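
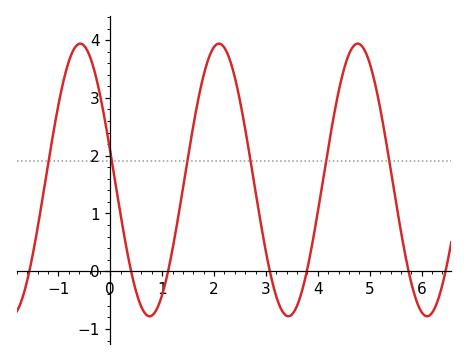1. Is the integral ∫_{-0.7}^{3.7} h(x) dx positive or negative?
positive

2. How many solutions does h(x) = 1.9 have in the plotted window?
6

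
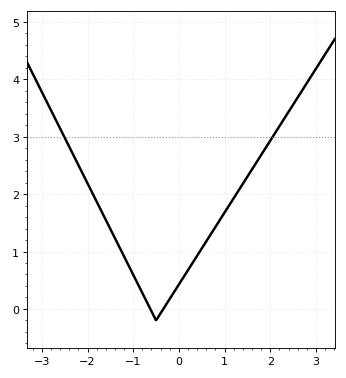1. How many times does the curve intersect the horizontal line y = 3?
2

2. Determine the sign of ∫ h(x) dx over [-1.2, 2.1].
positive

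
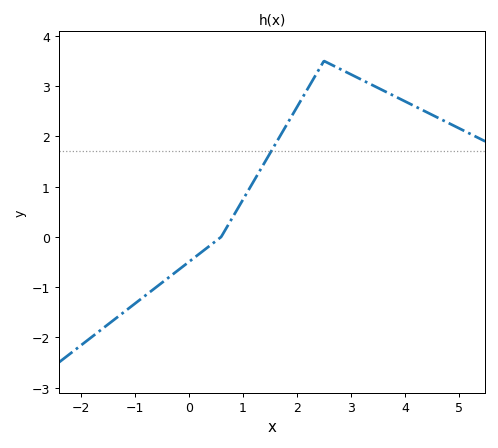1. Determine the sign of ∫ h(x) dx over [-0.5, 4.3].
positive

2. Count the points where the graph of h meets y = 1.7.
1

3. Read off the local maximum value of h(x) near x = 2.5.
3.5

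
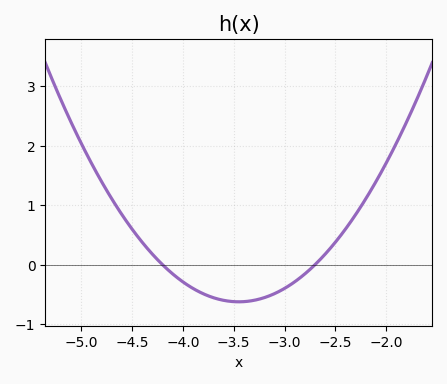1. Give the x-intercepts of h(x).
-4.2, -2.7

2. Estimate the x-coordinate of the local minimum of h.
-3.45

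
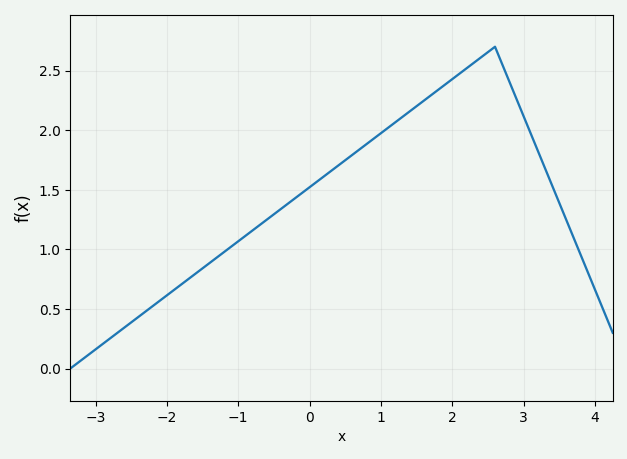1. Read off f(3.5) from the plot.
1.4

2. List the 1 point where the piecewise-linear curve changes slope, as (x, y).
(2.6, 2.7)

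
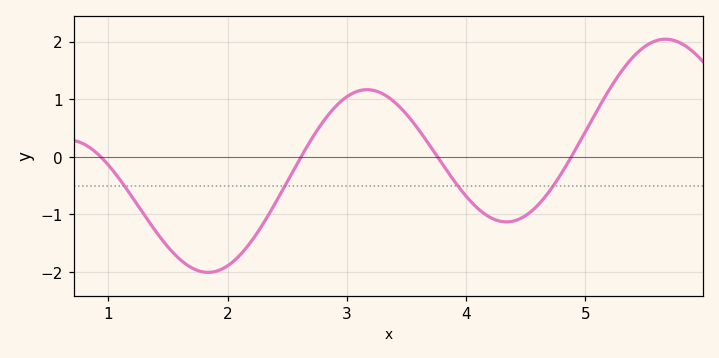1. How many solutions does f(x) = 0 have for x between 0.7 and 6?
4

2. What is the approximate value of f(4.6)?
-0.844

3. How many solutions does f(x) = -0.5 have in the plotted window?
4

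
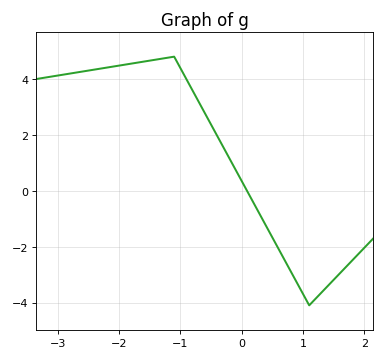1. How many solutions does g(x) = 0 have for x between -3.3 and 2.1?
1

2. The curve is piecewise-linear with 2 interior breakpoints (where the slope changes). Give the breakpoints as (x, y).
(-1.1, 4.8); (1.1, -4.1)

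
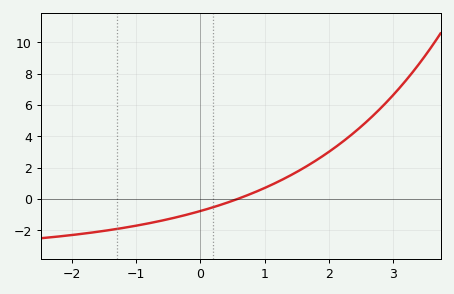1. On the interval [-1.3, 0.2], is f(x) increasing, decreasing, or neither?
increasing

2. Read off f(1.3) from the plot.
1.28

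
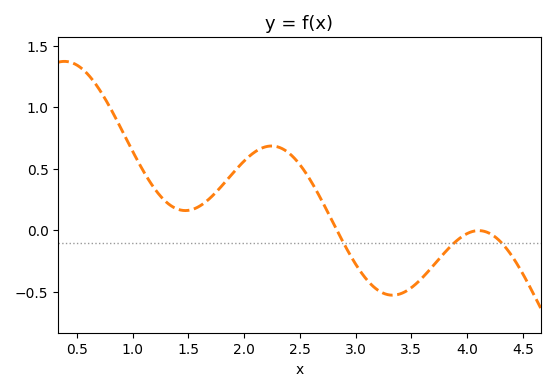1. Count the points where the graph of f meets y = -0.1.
3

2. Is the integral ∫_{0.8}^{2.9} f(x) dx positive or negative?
positive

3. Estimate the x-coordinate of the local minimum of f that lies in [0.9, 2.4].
1.47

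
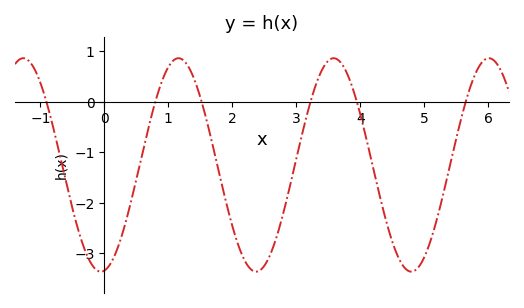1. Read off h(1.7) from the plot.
-0.898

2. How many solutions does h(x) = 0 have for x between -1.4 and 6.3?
6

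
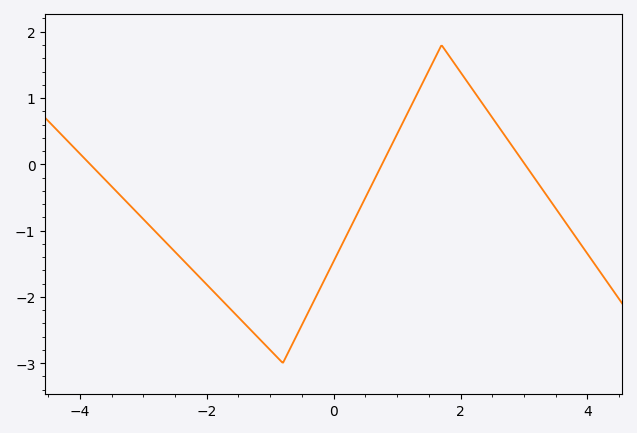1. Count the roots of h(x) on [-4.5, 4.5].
3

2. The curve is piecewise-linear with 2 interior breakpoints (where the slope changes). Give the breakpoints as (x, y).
(-0.8, -3); (1.7, 1.8)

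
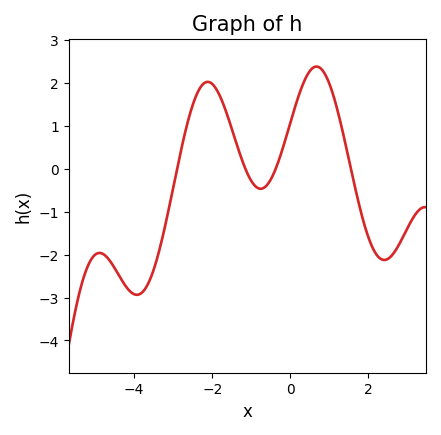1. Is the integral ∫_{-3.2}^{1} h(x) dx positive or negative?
positive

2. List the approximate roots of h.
-2.9, -1.15, -0.375, 1.55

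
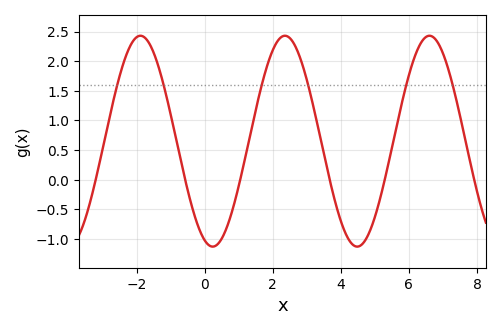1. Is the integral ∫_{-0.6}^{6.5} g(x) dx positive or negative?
positive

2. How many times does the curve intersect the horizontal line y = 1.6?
6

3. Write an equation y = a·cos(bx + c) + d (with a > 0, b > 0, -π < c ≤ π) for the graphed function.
y = 1.78cos(1.5x + 2.8) + 0.65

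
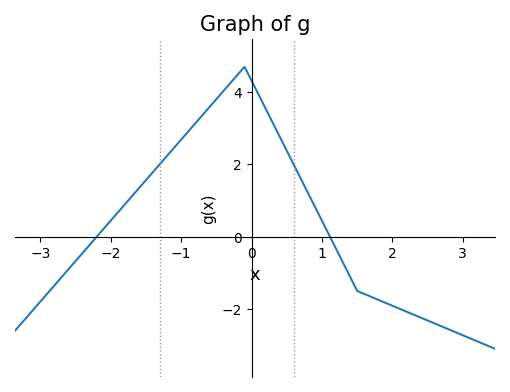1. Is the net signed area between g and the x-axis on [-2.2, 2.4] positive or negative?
positive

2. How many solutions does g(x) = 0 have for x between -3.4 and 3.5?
2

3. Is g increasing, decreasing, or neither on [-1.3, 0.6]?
neither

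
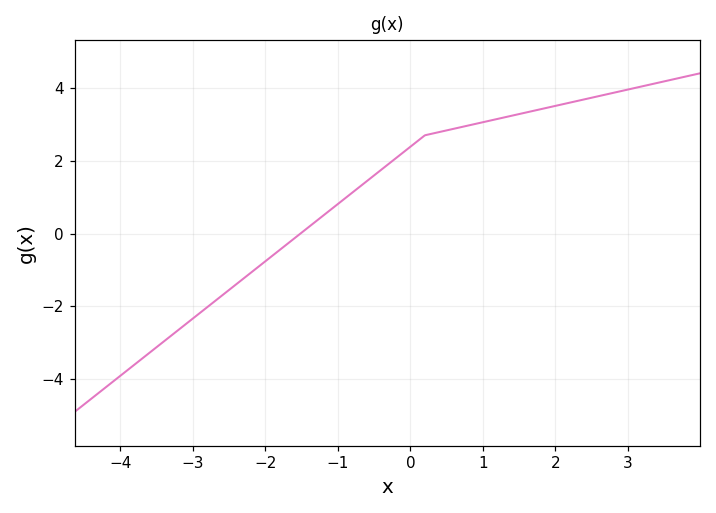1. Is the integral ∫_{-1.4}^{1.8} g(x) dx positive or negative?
positive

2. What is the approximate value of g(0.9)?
3.01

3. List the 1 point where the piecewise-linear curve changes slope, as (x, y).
(0.2, 2.7)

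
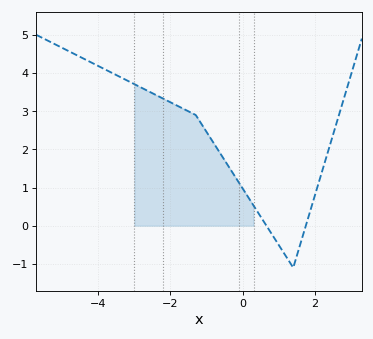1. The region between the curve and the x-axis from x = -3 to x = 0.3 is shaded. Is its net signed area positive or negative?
positive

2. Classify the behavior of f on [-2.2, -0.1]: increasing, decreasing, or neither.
decreasing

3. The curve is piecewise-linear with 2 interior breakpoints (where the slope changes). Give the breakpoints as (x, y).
(-1.3, 2.9); (1.4, -1.1)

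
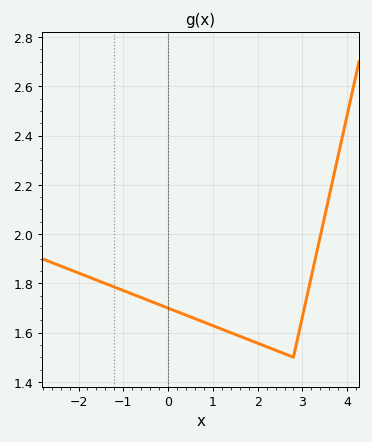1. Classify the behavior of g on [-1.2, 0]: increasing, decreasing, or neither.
decreasing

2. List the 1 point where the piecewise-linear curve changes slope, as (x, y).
(2.8, 1.5)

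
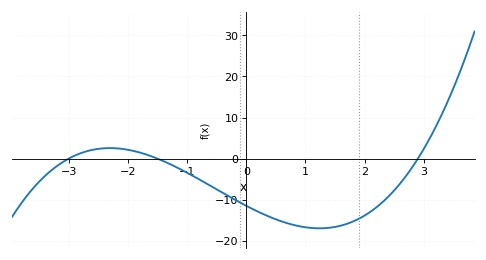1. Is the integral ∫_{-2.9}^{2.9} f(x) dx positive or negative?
negative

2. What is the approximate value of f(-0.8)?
-5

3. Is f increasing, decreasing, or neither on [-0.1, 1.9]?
neither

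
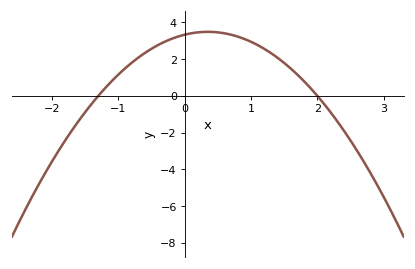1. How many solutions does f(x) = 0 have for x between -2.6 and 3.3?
2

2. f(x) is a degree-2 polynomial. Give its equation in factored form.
y = -1.28(x + 1.3)(x - 2)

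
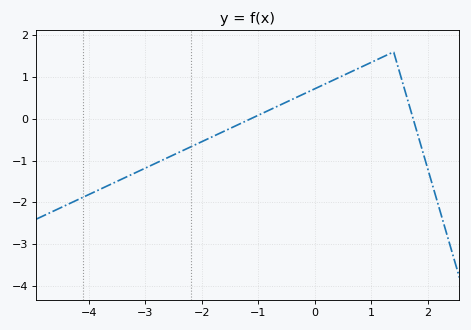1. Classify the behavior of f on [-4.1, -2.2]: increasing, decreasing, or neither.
increasing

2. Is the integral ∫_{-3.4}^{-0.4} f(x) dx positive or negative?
negative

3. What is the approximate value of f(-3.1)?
-1.24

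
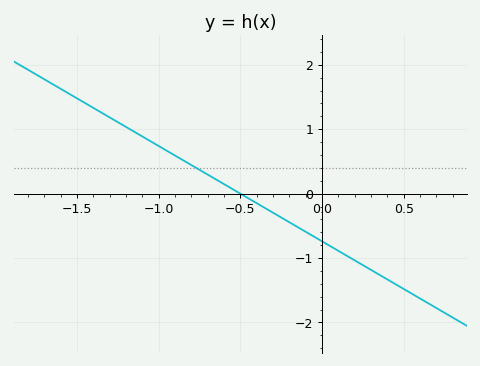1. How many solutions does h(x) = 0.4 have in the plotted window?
1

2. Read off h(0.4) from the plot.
-1.33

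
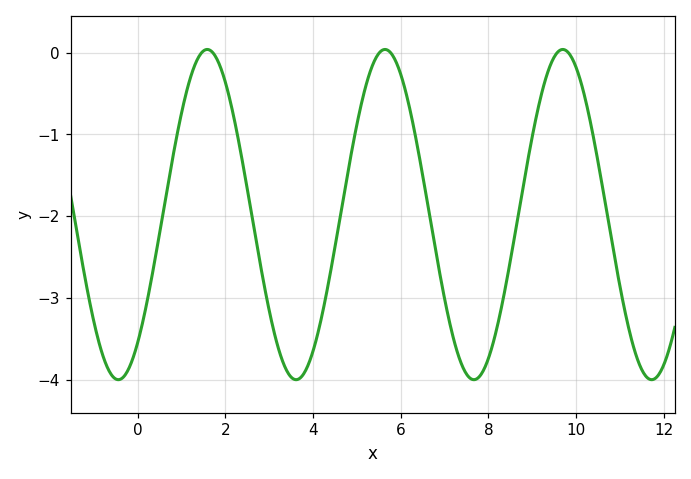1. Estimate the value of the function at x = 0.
-3.6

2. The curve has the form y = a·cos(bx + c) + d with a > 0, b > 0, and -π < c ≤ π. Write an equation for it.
y = 2.02cos(1.6x - 2.5) - 1.98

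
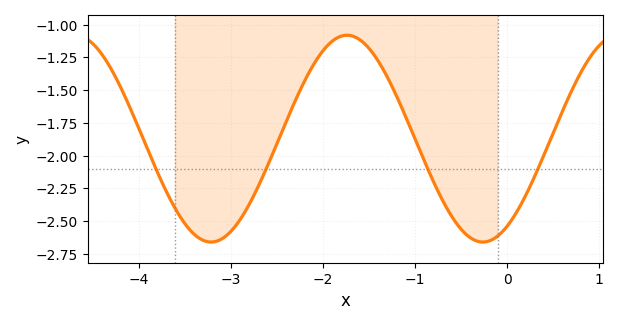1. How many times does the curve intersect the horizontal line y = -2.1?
4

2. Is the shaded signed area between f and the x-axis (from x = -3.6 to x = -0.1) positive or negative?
negative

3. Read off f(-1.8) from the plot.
-1.09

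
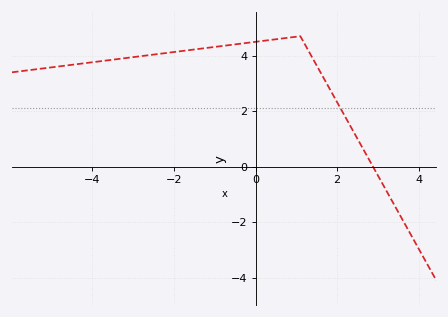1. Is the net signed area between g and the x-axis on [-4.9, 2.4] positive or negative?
positive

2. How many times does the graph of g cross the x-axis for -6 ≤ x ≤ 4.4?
1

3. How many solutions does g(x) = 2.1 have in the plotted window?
1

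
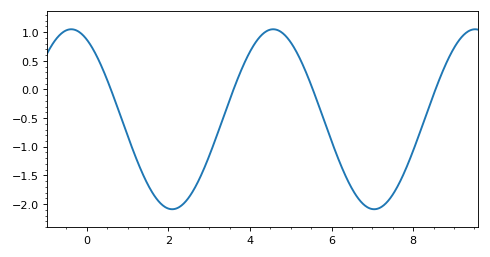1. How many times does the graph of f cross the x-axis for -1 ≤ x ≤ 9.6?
4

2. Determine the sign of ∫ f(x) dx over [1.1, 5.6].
negative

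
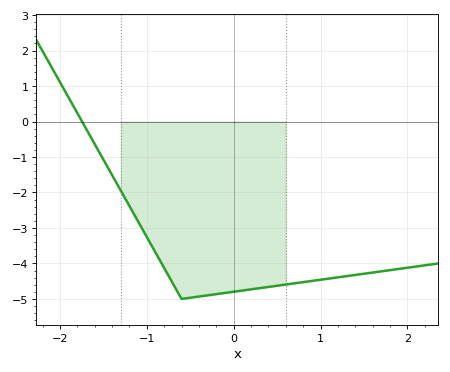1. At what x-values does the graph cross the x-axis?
-1.75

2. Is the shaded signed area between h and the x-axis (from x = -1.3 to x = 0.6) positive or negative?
negative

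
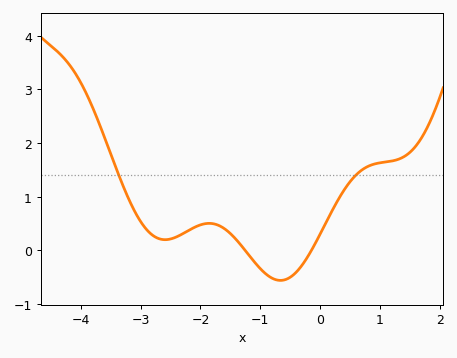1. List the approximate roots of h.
-1.3, -0.1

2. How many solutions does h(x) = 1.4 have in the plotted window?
2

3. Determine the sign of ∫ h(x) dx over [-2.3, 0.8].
positive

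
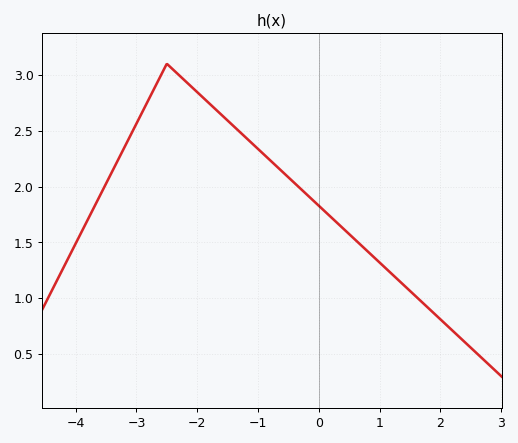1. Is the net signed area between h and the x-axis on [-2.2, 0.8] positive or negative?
positive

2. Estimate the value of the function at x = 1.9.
0.85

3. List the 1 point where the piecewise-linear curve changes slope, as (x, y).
(-2.5, 3.1)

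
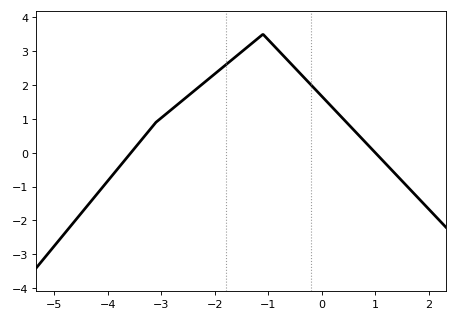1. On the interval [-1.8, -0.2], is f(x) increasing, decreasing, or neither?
neither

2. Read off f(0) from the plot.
1.7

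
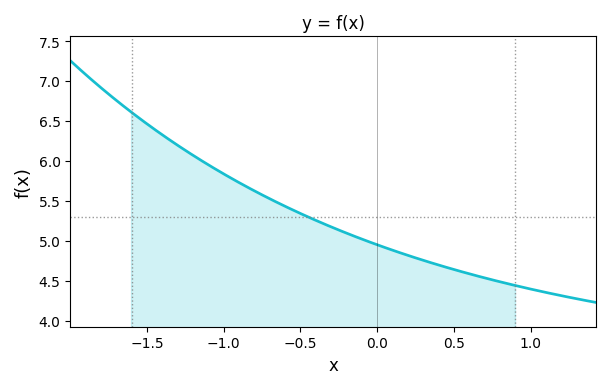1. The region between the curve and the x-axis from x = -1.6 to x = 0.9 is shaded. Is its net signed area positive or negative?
positive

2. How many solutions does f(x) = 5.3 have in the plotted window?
1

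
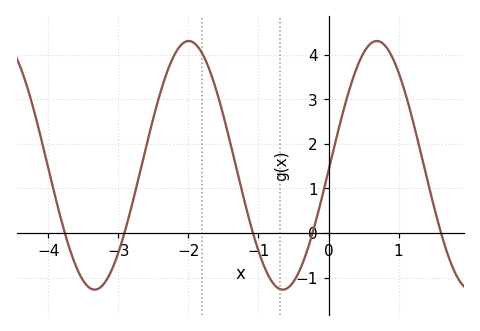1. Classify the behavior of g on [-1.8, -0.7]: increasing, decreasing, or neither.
decreasing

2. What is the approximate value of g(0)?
1.4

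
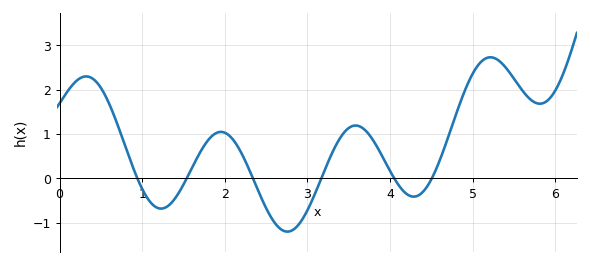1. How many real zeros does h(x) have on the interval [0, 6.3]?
6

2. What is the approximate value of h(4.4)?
-0.299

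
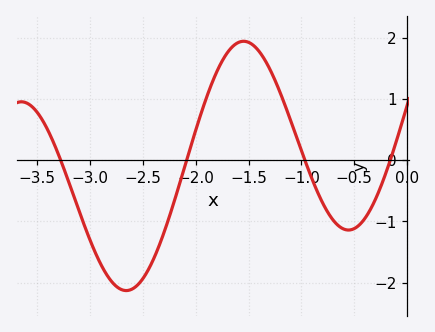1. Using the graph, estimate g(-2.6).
-2.1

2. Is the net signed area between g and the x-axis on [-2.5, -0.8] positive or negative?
positive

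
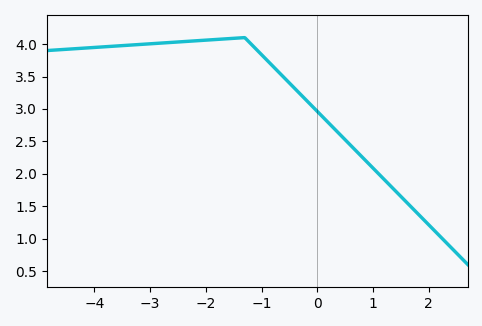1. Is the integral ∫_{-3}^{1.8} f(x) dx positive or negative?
positive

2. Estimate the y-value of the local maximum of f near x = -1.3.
4.1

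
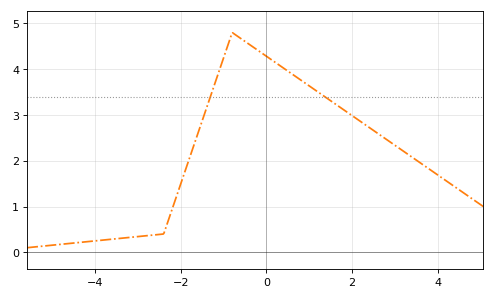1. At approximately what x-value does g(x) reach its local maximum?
-0.798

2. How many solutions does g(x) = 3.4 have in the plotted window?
2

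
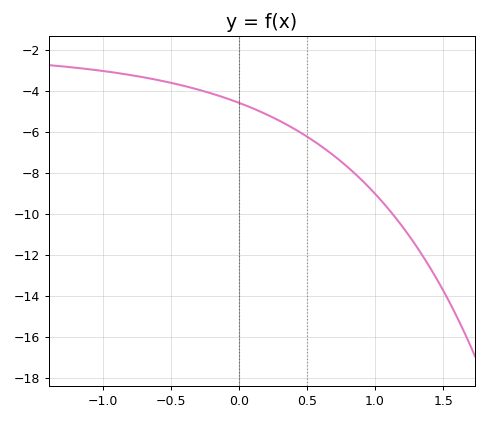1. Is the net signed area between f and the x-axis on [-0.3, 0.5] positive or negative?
negative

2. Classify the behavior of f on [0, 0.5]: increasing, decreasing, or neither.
decreasing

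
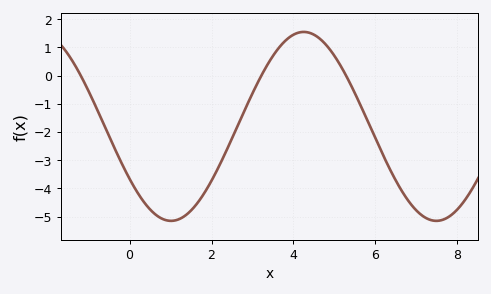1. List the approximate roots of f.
-1.2, 3.2, 5.2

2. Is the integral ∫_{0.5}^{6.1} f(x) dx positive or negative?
negative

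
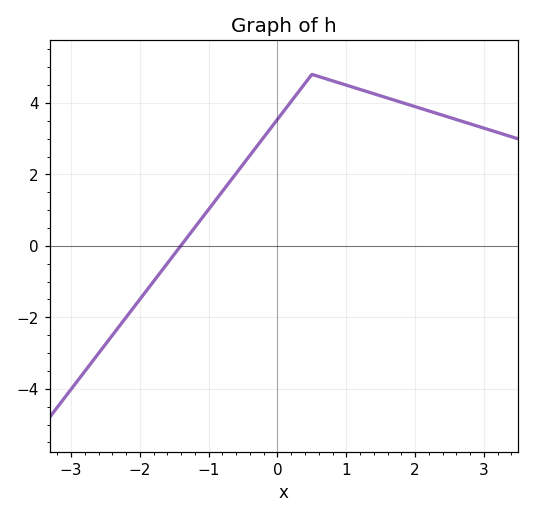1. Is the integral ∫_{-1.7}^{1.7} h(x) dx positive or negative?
positive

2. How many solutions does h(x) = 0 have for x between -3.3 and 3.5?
1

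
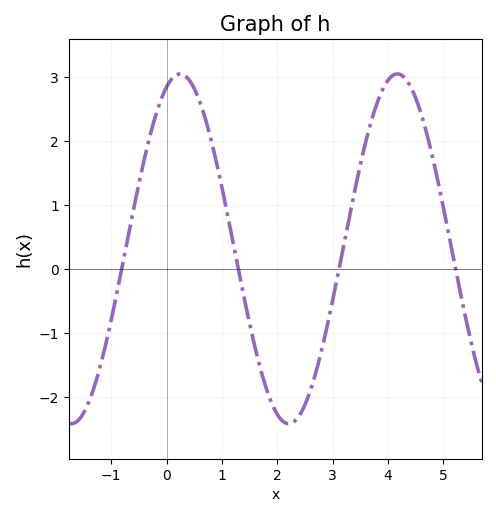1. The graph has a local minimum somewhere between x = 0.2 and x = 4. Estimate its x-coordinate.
2.2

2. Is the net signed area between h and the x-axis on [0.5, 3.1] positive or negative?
negative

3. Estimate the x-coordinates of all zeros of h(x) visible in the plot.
-0.8, 1.3, 3.1, 5.2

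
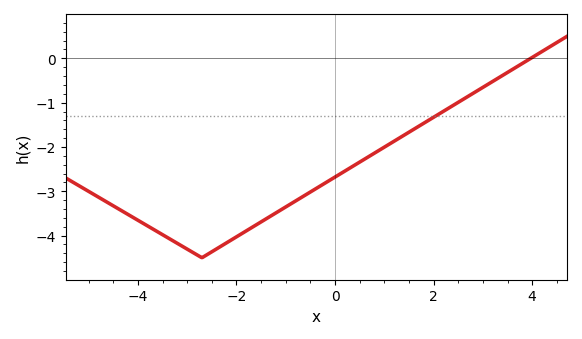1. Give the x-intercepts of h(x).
3.97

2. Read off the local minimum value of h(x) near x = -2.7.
-4.5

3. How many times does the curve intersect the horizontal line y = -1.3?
1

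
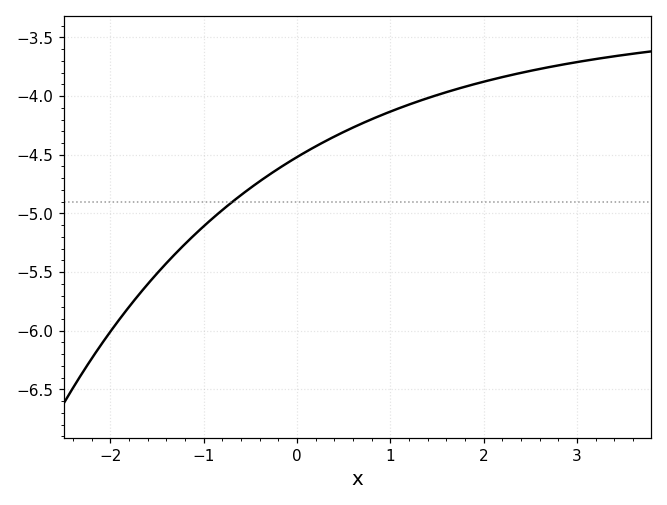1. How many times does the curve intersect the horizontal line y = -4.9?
1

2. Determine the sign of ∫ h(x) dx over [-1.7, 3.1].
negative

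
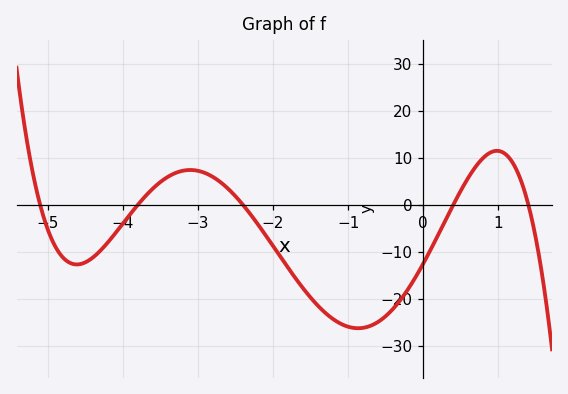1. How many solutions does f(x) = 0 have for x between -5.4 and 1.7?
5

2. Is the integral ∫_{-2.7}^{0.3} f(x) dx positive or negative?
negative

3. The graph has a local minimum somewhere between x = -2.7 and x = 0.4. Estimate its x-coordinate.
-0.866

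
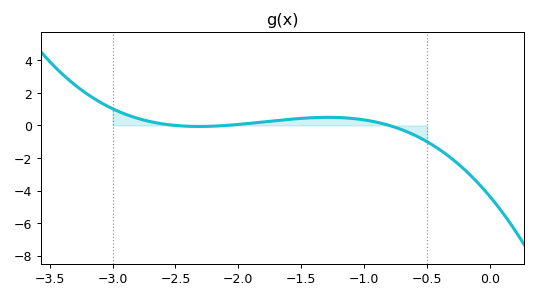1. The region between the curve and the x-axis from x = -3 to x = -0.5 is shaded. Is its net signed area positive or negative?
positive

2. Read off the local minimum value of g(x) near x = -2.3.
-0.063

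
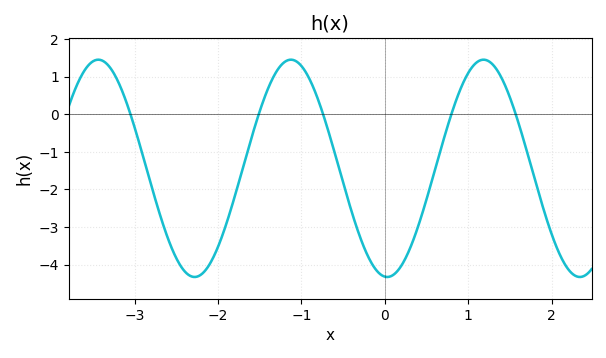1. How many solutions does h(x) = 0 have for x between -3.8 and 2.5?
5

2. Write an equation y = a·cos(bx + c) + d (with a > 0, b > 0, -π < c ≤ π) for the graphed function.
y = 2.89cos(2.72x + 3.06) - 1.44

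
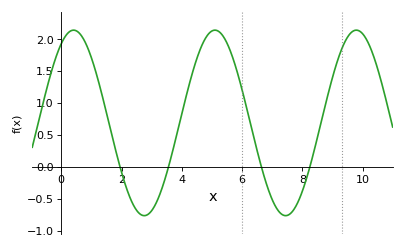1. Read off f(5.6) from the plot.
1.83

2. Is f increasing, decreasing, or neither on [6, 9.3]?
neither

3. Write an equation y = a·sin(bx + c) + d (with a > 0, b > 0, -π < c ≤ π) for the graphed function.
y = 1.45sin(1.34x + 1.02) + 0.69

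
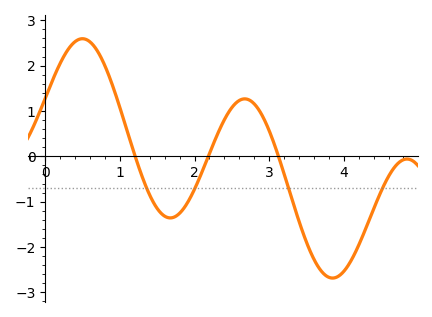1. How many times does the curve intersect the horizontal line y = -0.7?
4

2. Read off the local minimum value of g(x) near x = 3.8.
-2.68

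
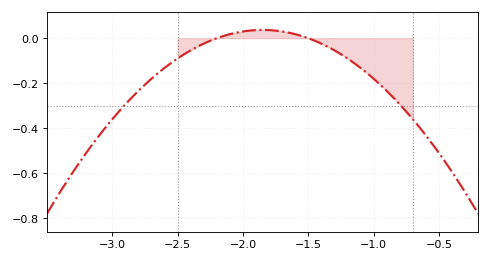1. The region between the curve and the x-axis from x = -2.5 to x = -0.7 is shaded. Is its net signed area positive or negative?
negative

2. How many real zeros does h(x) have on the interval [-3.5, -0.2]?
2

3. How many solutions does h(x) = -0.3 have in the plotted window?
2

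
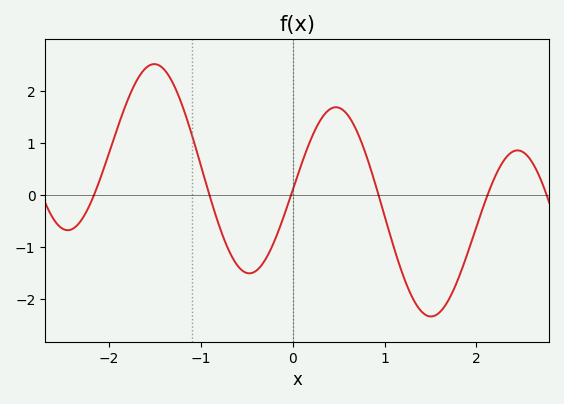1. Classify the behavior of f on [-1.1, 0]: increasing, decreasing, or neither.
neither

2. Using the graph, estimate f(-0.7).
-1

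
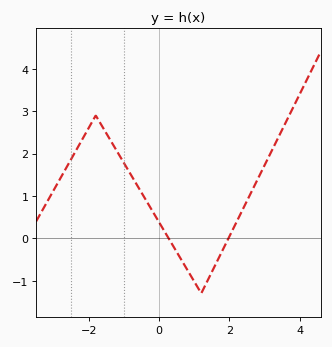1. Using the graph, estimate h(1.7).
-0.46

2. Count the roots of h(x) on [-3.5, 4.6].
2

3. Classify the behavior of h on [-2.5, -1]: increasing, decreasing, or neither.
neither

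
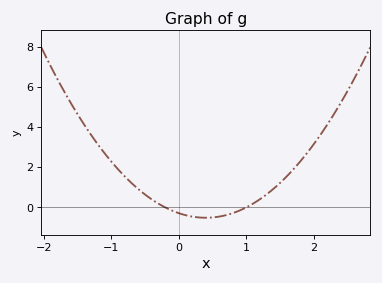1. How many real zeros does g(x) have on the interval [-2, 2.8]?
2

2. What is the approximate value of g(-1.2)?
3.2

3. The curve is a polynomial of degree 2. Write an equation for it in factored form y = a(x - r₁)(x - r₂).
y = 1.43(x + 0.2)(x - 1)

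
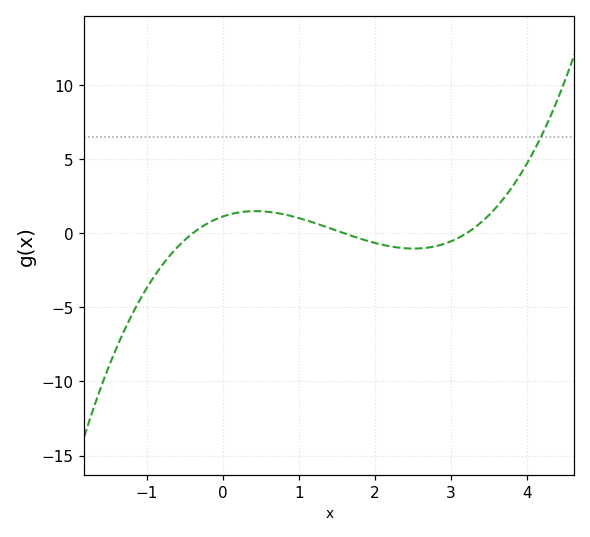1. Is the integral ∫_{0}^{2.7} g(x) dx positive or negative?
positive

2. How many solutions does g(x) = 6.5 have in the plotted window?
1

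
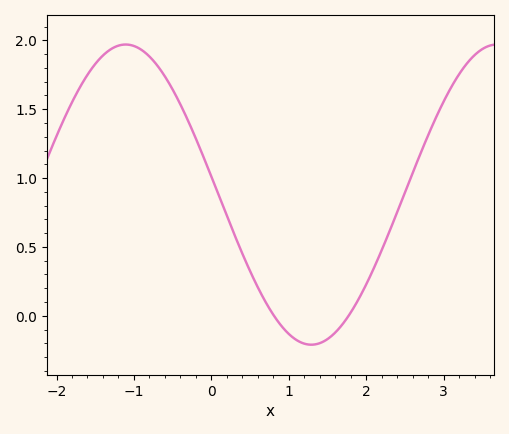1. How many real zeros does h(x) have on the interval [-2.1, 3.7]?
2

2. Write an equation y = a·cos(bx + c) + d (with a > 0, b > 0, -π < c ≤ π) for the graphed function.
y = 1.09cos(1.3x + 1.5) + 0.88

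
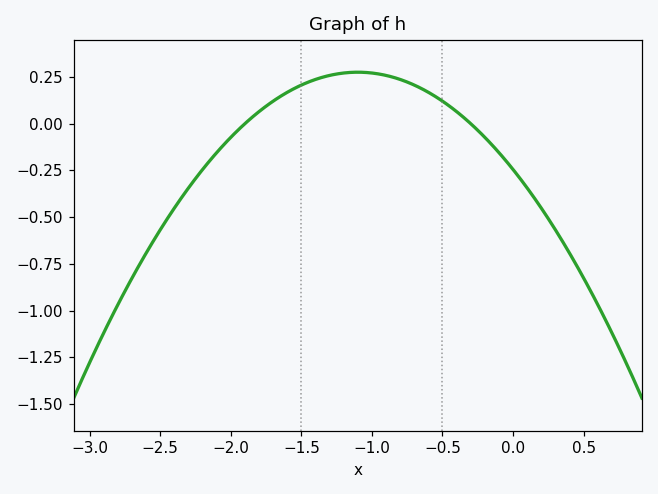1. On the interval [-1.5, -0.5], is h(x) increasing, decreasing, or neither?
neither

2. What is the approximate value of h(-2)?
-0.073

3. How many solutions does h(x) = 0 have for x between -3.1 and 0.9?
2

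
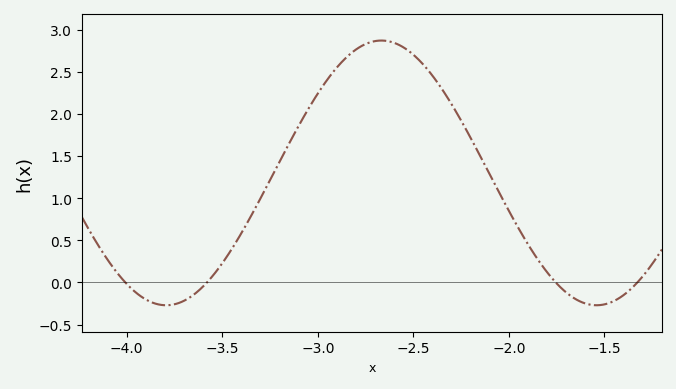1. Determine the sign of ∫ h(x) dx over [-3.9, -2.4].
positive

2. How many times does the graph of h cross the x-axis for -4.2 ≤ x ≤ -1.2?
4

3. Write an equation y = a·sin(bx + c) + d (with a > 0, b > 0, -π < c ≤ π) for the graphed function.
y = 1.57sin(2.79x + 2.73) + 1.3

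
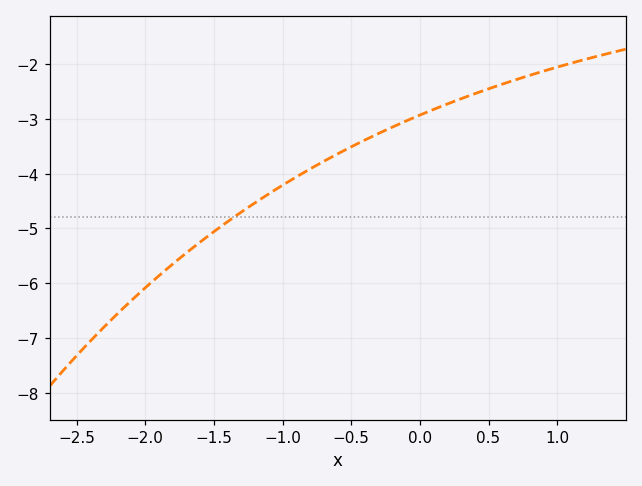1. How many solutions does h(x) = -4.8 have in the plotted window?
1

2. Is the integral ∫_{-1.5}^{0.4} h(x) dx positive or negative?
negative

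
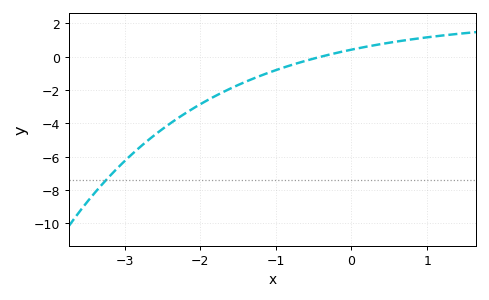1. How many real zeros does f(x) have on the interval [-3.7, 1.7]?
1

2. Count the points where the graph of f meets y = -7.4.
1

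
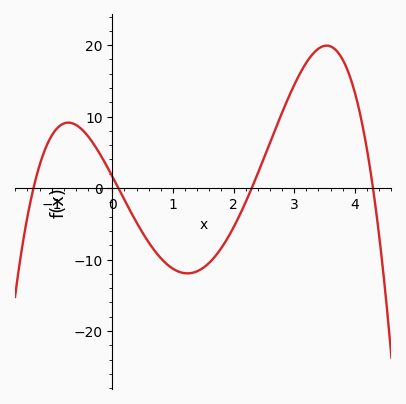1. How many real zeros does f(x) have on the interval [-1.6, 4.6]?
4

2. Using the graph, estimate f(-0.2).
4.71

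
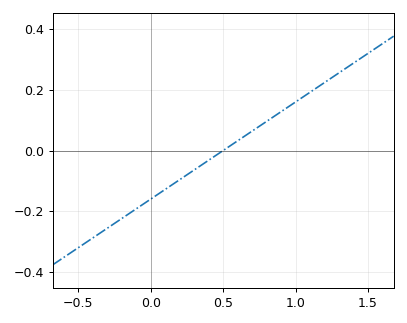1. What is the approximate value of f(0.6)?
0.04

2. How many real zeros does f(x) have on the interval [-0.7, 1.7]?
1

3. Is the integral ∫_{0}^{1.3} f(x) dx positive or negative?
positive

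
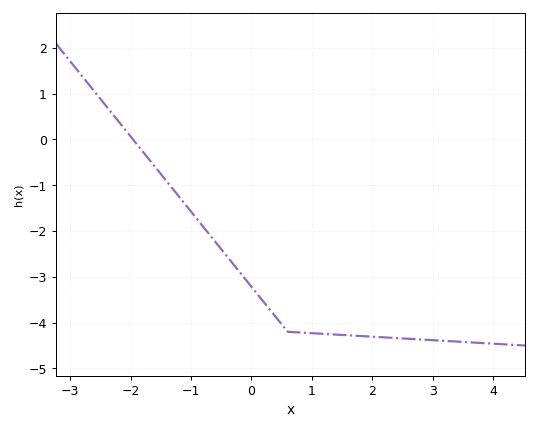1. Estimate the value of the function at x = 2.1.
-4.3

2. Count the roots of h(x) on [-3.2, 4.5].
1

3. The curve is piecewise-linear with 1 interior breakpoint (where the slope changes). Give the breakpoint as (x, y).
(0.6, -4.2)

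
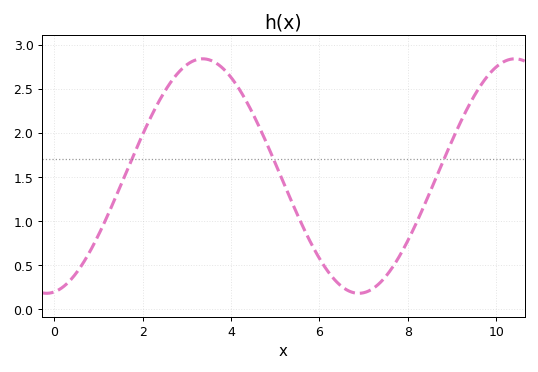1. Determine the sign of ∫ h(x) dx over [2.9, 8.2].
positive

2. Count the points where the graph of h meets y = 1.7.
3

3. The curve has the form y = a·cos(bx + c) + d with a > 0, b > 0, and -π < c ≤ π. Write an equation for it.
y = 1.33cos(0.89x - 2.99) + 1.51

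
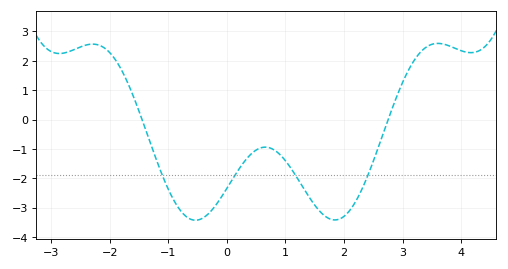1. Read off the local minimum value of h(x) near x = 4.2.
2.3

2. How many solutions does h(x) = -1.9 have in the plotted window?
4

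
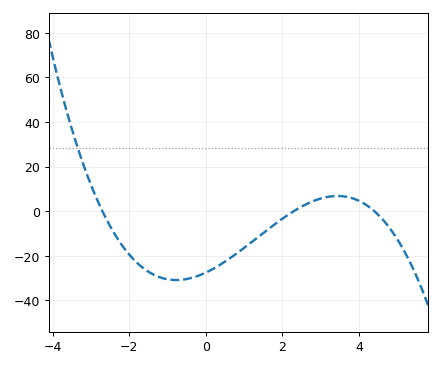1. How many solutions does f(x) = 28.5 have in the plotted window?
1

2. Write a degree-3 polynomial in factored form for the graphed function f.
y = -1.01(x + 2.7)(x - 2.3)(x - 4.4)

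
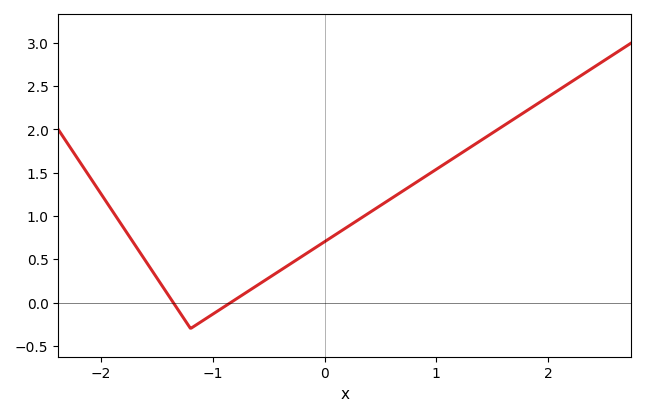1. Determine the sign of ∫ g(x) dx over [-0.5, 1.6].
positive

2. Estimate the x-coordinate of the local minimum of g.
-1.2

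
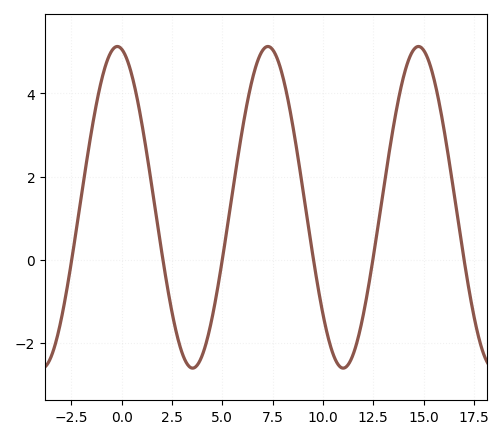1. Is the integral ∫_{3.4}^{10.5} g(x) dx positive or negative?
positive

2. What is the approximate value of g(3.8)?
-2.51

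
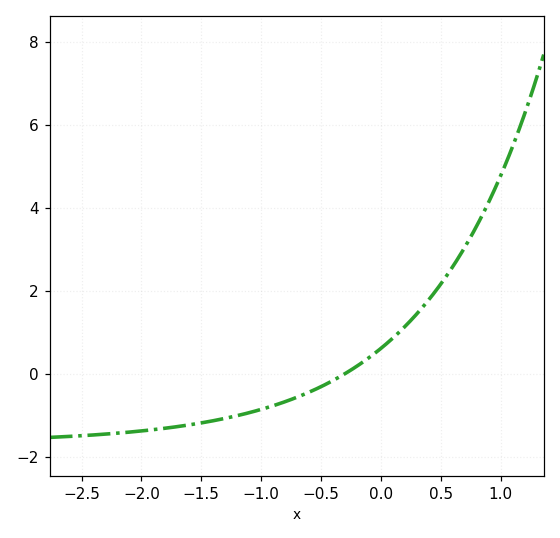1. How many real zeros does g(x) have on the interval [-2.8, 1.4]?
1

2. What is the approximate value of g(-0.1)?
0.4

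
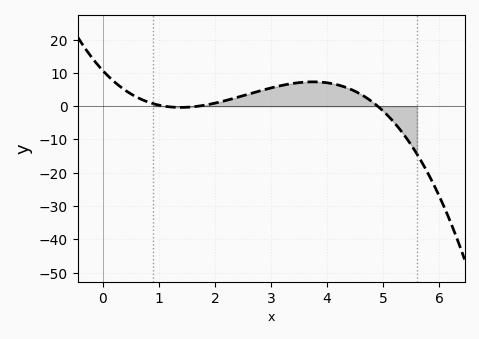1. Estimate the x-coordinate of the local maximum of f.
3.7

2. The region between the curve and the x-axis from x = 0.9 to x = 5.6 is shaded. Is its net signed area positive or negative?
positive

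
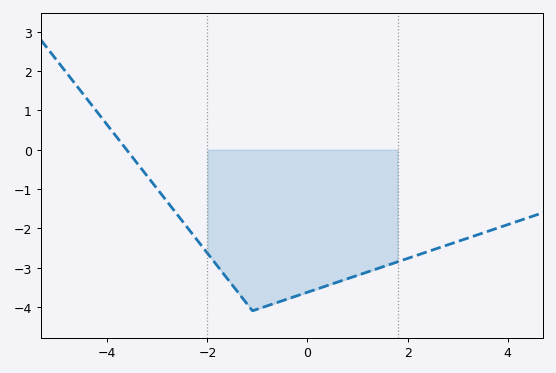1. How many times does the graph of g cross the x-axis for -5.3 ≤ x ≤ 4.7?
1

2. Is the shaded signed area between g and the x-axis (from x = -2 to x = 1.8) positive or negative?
negative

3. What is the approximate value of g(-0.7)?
-3.9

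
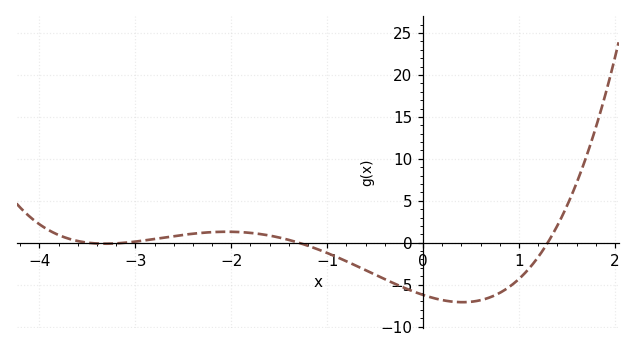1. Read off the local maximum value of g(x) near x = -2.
1.3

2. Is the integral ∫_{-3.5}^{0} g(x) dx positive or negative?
negative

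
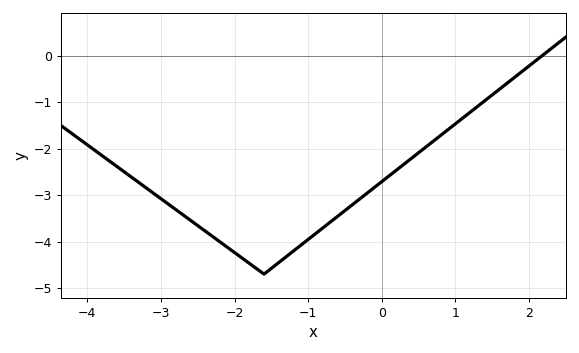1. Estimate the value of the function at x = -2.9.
-3.19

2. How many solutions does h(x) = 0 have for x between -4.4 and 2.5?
1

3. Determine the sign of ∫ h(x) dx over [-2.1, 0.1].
negative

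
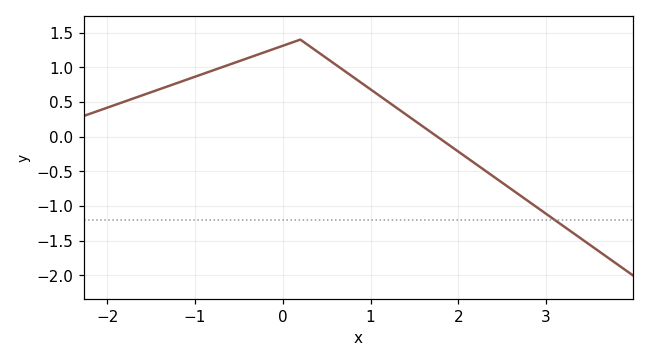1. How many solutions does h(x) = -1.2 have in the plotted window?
1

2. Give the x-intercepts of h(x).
1.76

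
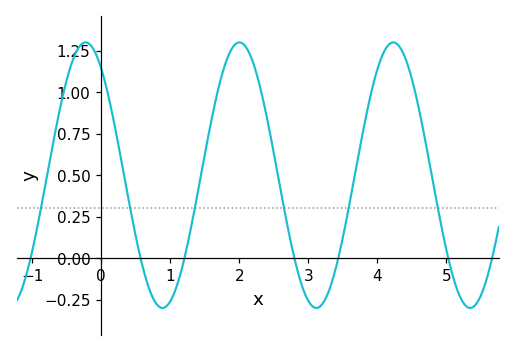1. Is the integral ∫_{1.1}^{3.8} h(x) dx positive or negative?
positive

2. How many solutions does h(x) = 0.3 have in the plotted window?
6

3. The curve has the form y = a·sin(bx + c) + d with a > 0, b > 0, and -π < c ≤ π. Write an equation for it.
y = 0.8sin(2.8x + 2.2) + 0.5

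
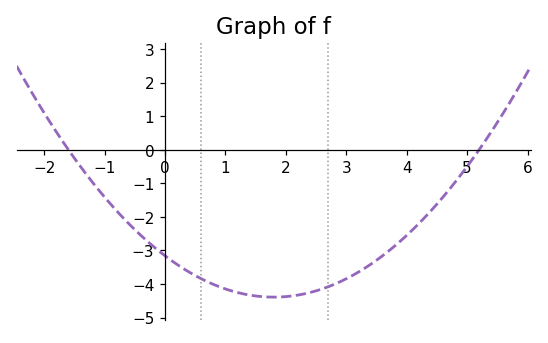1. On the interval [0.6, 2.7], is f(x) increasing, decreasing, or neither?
neither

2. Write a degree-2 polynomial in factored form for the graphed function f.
y = 0.38(x + 1.6)(x - 5.2)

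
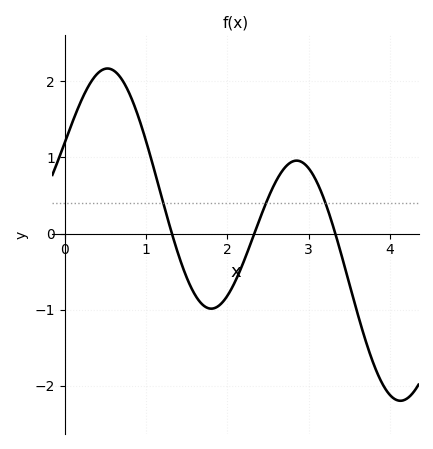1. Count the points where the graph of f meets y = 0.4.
3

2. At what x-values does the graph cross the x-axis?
1.3, 2.3, 3.3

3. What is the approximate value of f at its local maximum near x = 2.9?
1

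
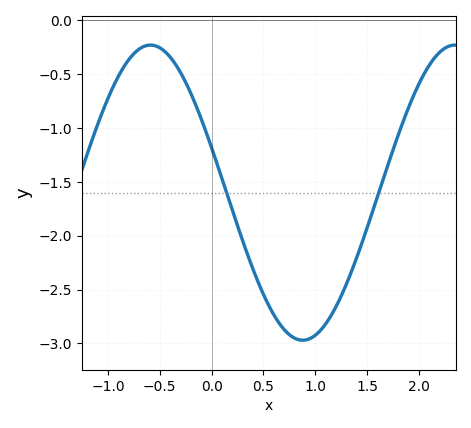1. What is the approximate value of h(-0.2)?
-0.678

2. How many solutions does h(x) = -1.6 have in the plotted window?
2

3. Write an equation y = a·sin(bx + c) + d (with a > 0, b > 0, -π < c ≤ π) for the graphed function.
y = 1.37sin(2.14x + 2.83) - 1.6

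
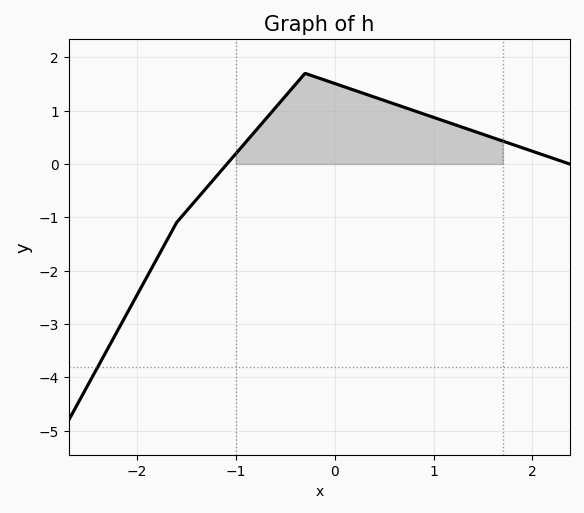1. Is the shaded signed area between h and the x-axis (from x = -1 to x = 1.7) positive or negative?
positive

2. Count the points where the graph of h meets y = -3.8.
1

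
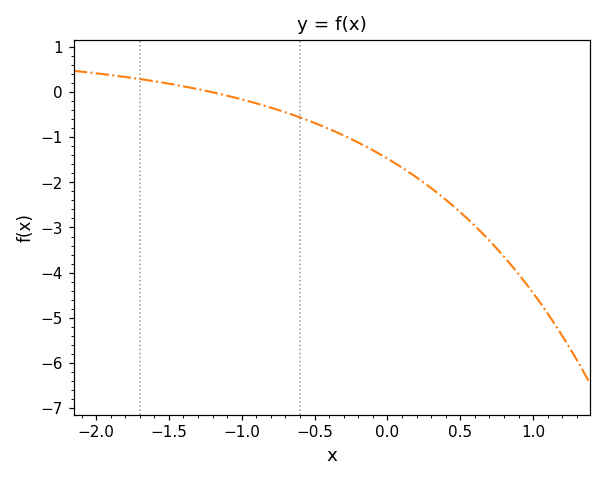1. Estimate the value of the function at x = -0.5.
-0.7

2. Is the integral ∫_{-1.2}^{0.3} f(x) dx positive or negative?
negative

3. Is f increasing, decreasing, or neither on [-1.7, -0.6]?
decreasing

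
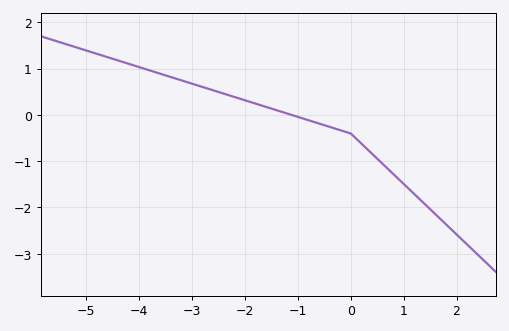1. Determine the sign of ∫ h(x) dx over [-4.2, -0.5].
positive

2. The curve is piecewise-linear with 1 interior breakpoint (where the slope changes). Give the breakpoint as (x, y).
(0, -0.4)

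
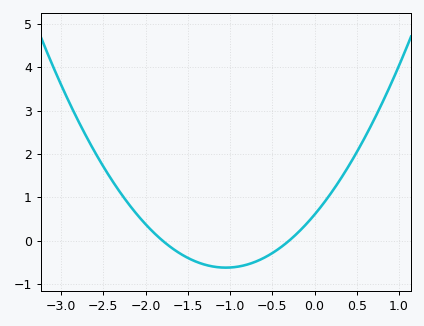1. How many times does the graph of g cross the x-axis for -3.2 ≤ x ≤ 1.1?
2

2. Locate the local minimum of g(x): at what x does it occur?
-1.1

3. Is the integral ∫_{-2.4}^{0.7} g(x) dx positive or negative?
positive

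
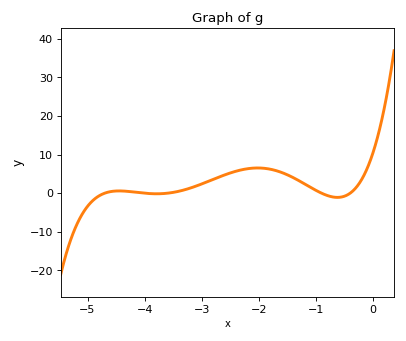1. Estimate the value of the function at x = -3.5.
0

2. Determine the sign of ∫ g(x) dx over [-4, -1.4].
positive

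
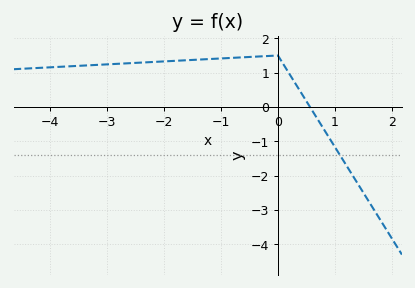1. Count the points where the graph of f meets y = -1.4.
1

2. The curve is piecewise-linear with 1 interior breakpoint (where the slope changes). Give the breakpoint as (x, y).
(0, 1.5)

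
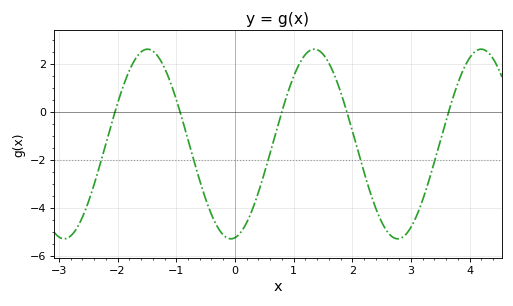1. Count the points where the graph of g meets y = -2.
5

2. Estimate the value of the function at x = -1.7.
2.19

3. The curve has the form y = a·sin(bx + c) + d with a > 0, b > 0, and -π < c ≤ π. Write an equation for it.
y = 3.95sin(2.21x - 1.42) - 1.34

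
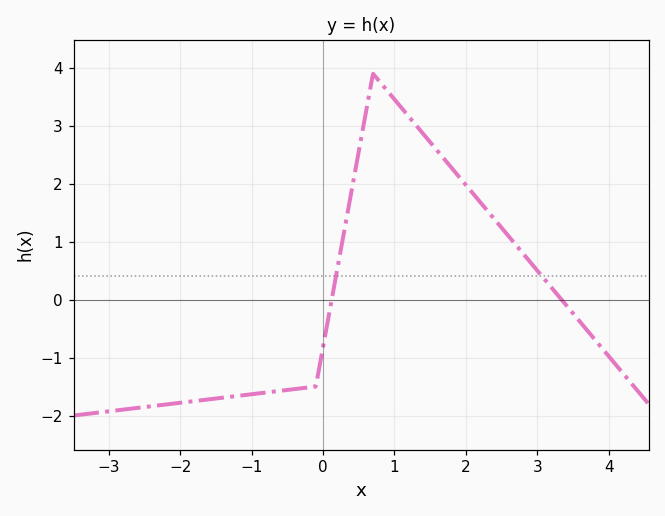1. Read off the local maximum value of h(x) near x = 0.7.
3.9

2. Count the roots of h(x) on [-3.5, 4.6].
2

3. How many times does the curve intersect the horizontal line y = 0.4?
2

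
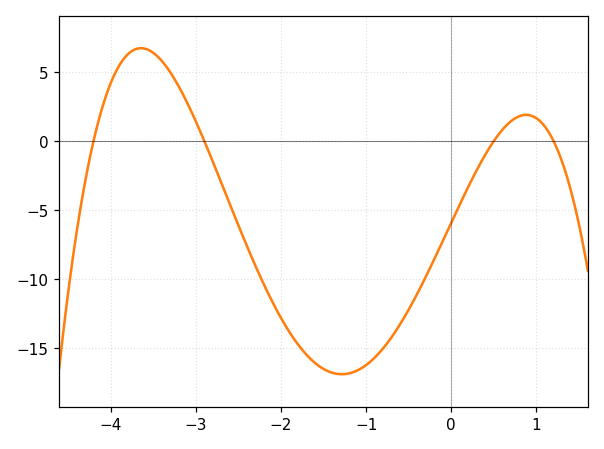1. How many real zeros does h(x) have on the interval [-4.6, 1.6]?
4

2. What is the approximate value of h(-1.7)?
-15.5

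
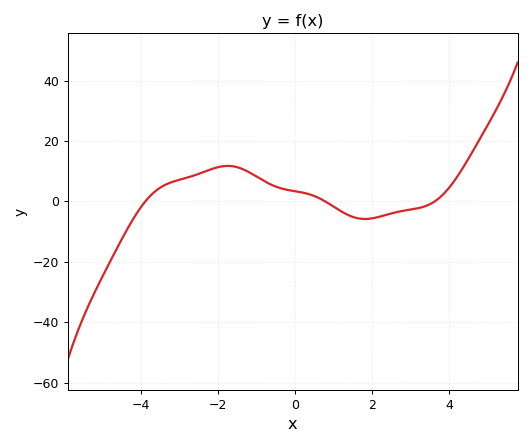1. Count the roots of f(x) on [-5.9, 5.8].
3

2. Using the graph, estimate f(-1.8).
11.7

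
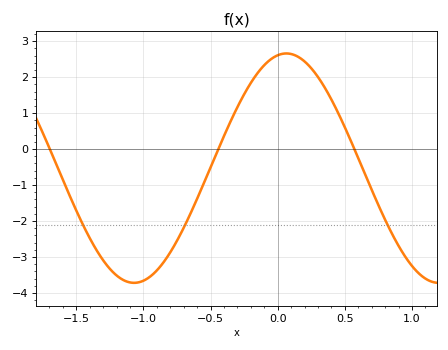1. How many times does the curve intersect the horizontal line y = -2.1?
3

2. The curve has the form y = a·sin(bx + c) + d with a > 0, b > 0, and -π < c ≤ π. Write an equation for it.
y = 3.19sin(2.8x + 1.4) - 0.53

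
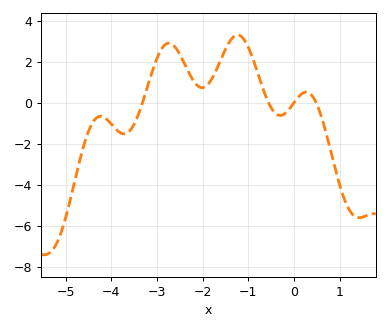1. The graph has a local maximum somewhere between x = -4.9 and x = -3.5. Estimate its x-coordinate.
-4.23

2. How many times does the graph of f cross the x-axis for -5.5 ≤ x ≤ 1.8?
4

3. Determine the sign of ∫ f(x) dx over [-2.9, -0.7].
positive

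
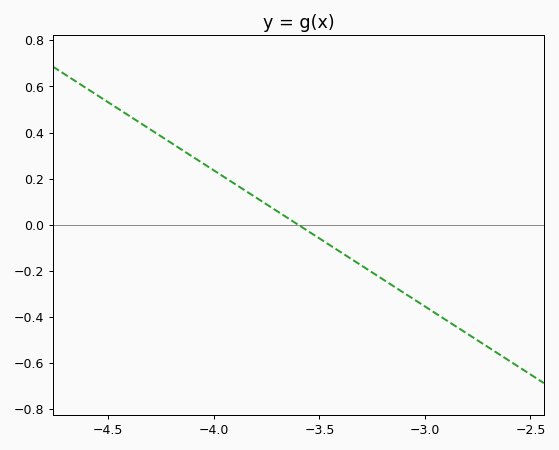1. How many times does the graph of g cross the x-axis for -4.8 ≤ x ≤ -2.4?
1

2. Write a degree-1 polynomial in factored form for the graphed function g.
y = -0.59(x + 3.6)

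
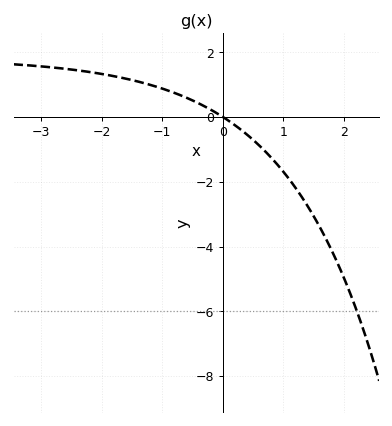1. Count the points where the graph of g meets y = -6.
1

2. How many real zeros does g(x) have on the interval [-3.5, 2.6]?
1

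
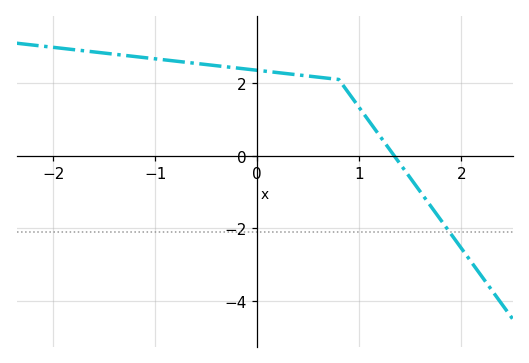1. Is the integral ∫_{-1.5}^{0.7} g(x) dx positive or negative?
positive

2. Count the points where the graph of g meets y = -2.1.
1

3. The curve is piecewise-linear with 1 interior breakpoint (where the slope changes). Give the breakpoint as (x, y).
(0.8, 2.1)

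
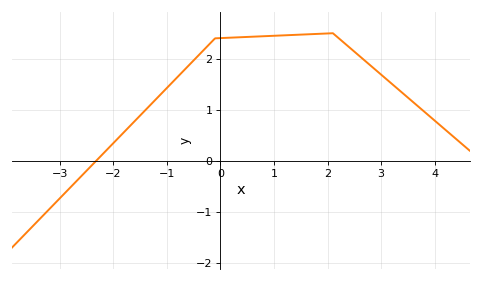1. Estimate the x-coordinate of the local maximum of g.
2.1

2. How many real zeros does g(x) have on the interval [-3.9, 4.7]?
1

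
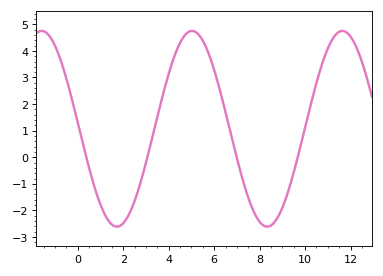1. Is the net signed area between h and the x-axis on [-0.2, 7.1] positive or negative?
positive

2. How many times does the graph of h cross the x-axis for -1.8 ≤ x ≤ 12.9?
4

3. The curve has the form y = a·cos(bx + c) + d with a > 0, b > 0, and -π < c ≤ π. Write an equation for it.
y = 3.68cos(0.95x + 1.5) + 1.07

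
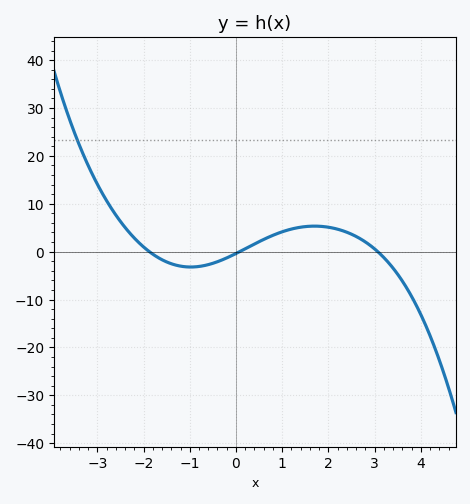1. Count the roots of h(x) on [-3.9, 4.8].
3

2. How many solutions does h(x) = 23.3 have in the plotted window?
1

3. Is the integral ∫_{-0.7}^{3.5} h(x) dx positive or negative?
positive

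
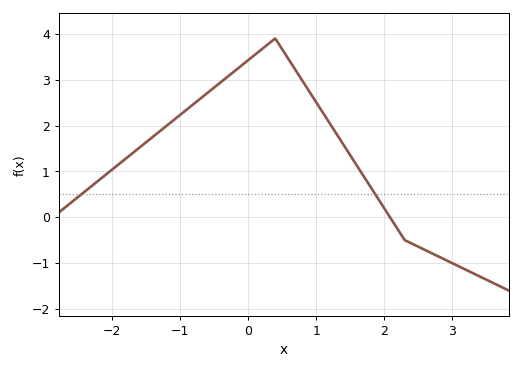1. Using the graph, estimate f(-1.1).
2.11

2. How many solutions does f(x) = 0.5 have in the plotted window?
2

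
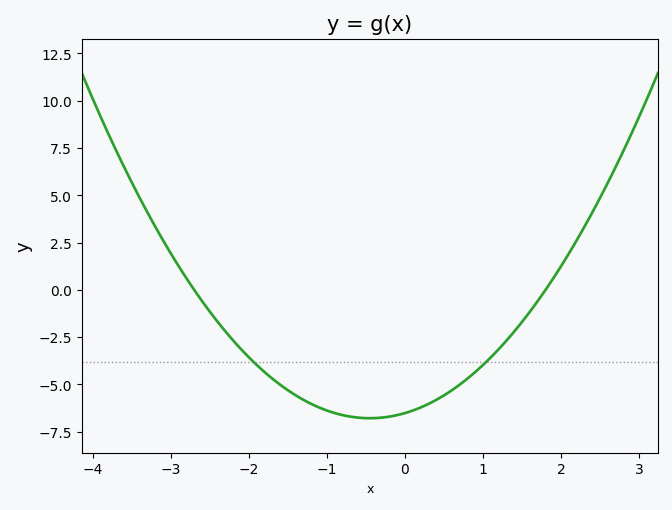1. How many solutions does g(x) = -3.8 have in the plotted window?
2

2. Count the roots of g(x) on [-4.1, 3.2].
2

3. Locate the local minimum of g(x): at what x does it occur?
-0.5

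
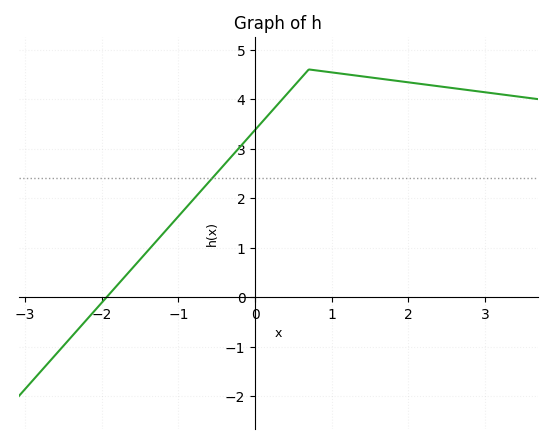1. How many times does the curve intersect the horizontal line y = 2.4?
1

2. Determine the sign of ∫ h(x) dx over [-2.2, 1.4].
positive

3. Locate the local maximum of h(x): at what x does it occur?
0.7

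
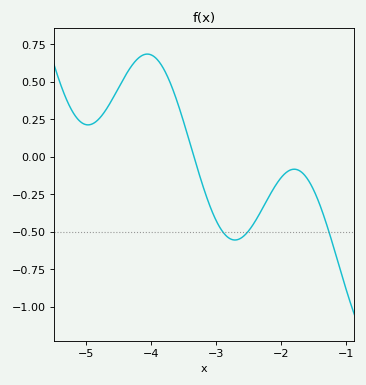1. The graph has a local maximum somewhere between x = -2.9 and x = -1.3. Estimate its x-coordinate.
-1.8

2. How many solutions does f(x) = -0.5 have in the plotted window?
3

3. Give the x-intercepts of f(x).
-3.35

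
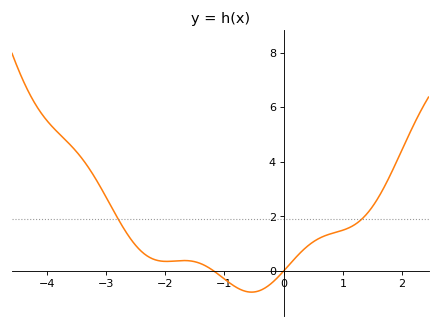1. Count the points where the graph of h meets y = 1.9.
2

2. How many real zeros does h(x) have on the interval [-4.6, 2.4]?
2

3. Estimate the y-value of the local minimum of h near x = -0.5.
-0.8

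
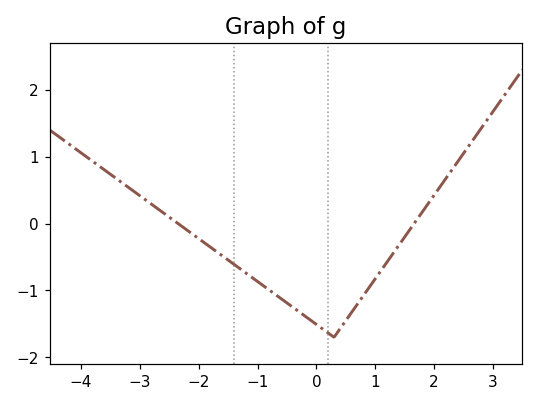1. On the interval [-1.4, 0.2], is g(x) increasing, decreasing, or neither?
decreasing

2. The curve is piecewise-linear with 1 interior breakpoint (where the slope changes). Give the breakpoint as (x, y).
(0.3, -1.7)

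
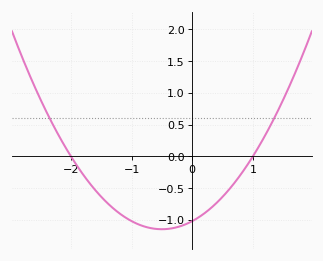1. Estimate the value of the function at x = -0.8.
-1.1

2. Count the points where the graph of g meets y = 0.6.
2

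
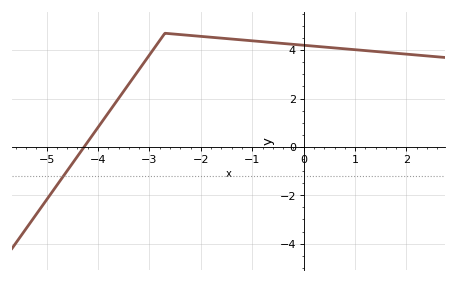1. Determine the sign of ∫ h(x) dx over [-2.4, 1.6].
positive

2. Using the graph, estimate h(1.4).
3.95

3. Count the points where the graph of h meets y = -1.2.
1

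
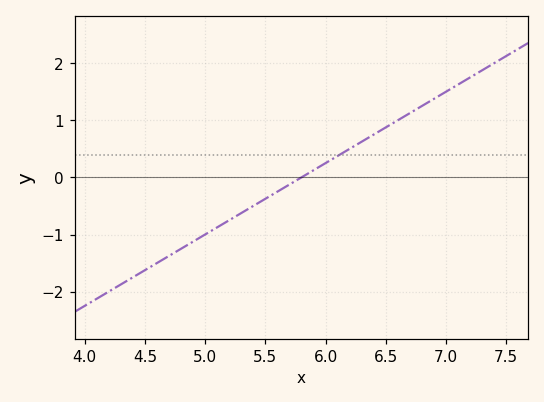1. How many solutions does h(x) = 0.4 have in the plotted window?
1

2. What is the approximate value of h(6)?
0.2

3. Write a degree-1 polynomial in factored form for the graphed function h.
y = 1.25(x - 5.8)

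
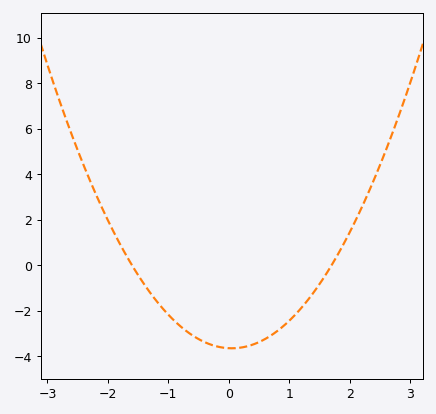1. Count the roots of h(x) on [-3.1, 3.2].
2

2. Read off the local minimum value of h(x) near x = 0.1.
-3.6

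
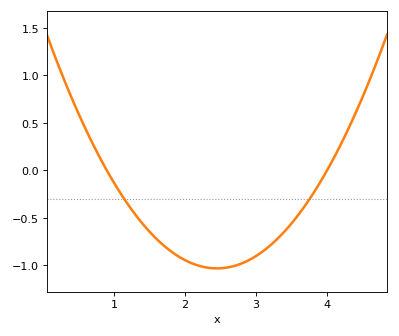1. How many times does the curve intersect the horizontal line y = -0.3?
2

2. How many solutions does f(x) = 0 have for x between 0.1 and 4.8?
2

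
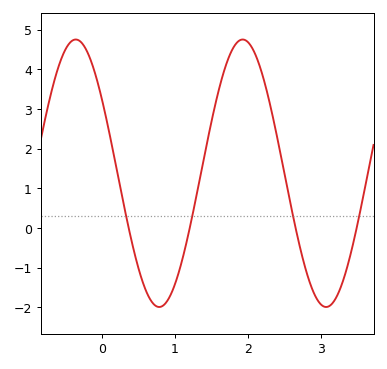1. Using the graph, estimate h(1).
-1.42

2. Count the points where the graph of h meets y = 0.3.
4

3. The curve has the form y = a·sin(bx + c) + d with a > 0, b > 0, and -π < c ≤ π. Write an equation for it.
y = 3.37sin(2.75x + 2.55) + 1.38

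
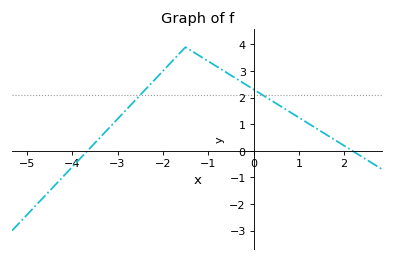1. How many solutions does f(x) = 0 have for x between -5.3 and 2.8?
2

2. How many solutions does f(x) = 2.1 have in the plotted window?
2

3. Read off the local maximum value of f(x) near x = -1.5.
3.9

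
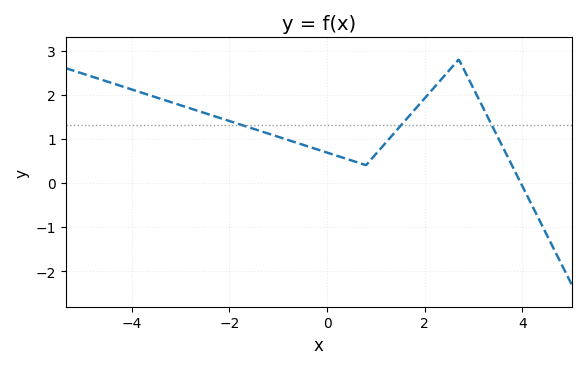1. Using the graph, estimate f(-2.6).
1.6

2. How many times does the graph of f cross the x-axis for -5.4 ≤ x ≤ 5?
1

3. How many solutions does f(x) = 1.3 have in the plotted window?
3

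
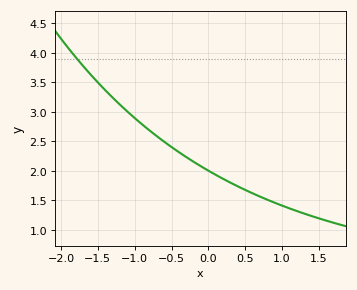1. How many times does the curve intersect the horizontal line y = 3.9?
1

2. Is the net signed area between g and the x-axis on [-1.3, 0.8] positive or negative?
positive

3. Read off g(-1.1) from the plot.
3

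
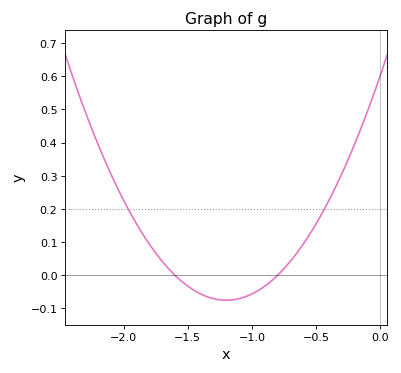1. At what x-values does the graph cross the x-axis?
-1.6, -0.8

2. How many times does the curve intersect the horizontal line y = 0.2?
2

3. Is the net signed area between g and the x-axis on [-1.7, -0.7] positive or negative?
negative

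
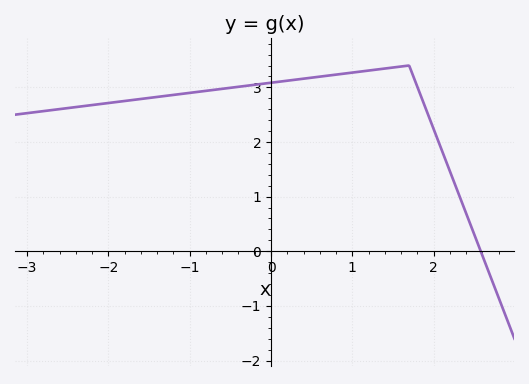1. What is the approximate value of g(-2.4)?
2.64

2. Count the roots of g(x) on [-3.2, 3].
1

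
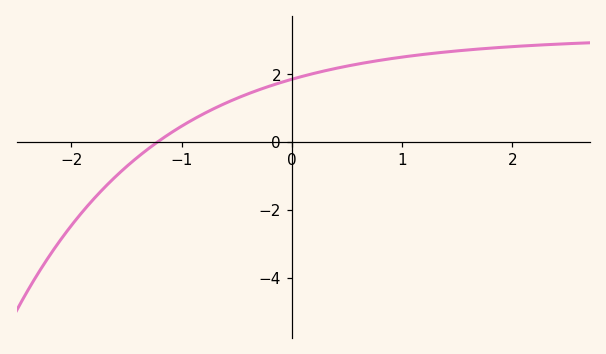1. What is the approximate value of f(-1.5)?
-0.8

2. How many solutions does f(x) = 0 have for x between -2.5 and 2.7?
1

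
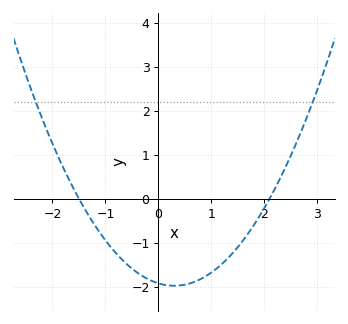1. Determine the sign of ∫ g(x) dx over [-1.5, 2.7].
negative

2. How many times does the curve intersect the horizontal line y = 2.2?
2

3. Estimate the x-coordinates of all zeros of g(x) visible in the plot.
-1.5, 2.1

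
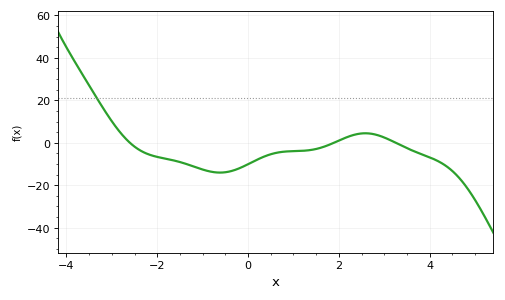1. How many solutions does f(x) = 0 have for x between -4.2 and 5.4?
3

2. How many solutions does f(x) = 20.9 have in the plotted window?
1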